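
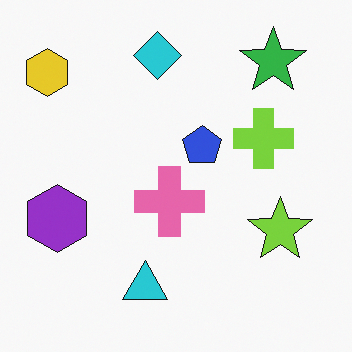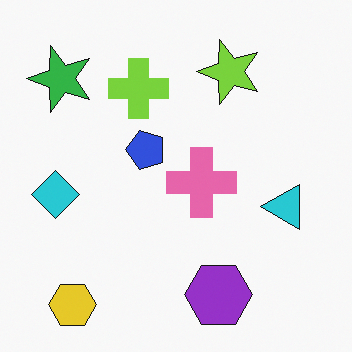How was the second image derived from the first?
The second image is the first rotated 90° counter-clockwise.

The yellow hexagon sits in the top-left of the first image and the bottom-left of the second — consistent with a whole-image 90° counter-clockwise rotation.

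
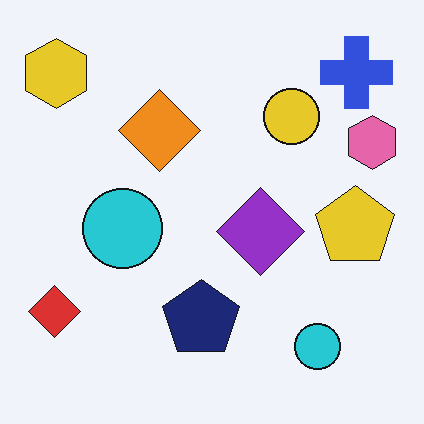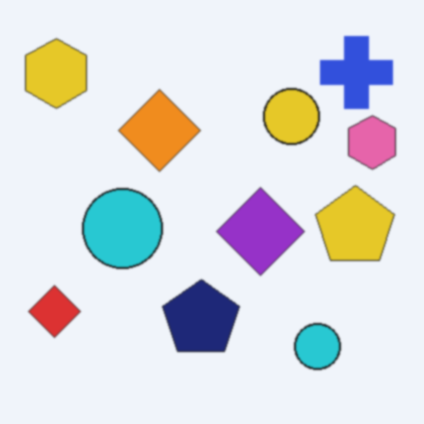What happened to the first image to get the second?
The second image is the first lightly blurred.

Shape edges and outlines are uniformly softened across the whole image.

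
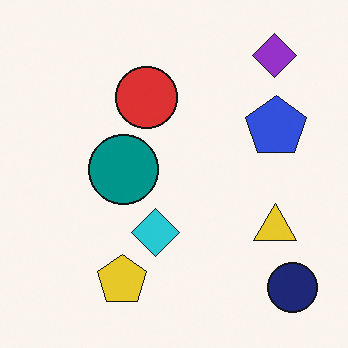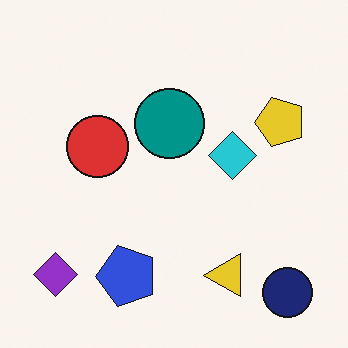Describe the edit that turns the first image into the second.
The second image is the first transposed (reflected across the top-left ↔ bottom-right diagonal).

Shapes have swapped their row and column positions — what was in the top-right is now in the bottom-left — a diagonal reflection.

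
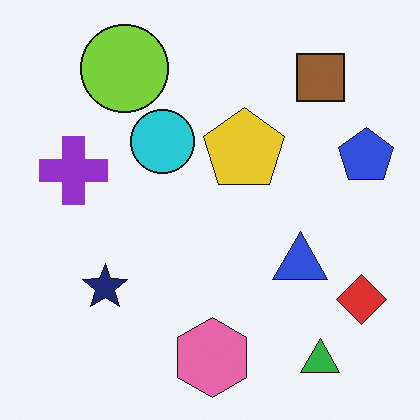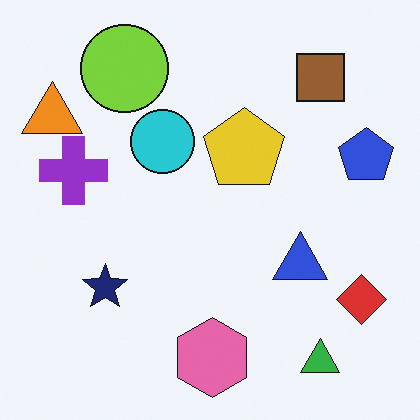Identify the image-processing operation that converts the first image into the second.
The image was overlaid with an additional orange triangle.

An orange triangle appears in the second image that is absent from the first.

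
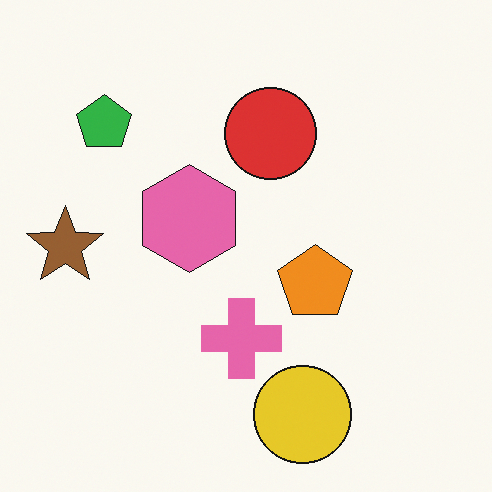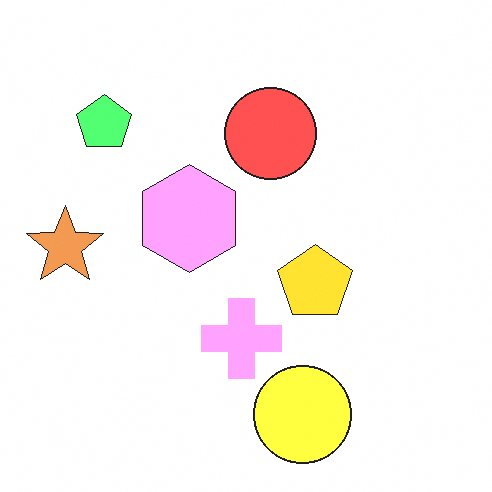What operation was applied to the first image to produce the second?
The transformation is: noticeably brightened.

Every pixel — background and shapes alike — is uniformly brightened.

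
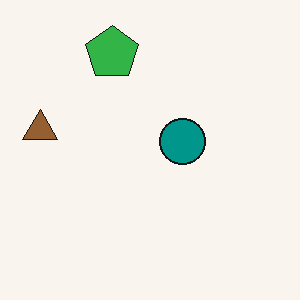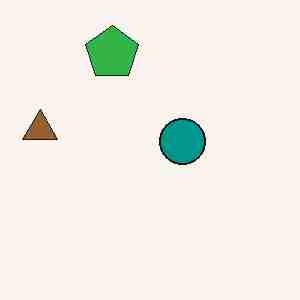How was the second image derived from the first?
The transformation is: heavily JPEG-compressed with obvious blocking artifacts.

Blocky 8×8 compression artifacts appear around shape edges and the flat background shows ringing — characteristic JPEG degradation.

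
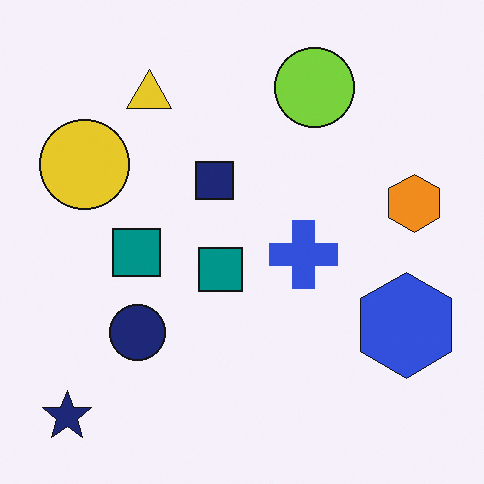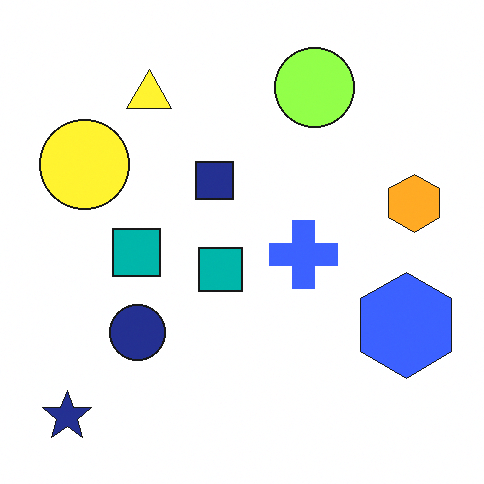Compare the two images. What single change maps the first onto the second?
The image was brightened a little.

Every pixel — background and shapes alike — is uniformly brightened.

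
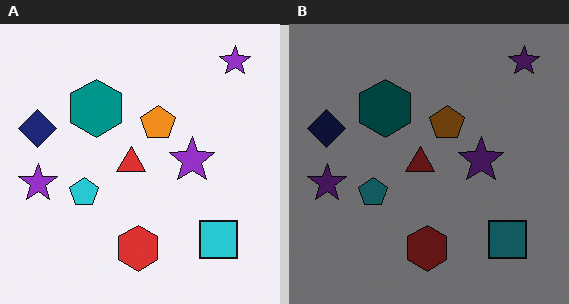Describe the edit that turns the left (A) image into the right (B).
It was noticeably darkened.

Every pixel — background and shapes alike — is uniformly darkened.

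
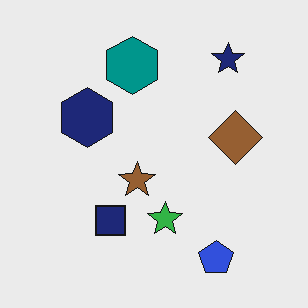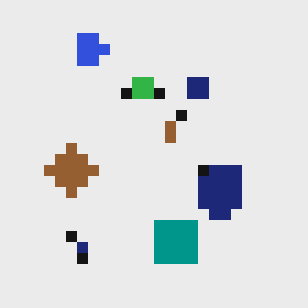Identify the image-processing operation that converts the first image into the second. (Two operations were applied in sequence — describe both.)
It was rotated 180°, then coarsely pixelated.

The blue pentagon sits in the bottom-right of the first image and the top-left of the second — consistent with a whole-image 180° rotation. Shapes are reduced to large square blocks; fine edges and outlines are lost — a downscale-then-upscale (mosaic) effect.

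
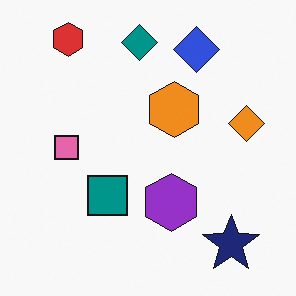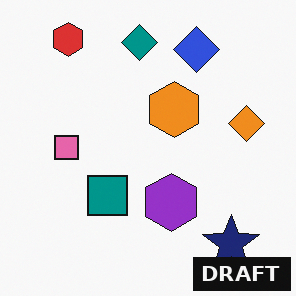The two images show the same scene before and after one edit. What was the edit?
The image was watermarked with the text "DRAFT" in the lower-right corner.

A dark label reading "DRAFT" appears in the lower-right corner.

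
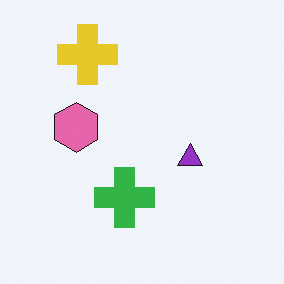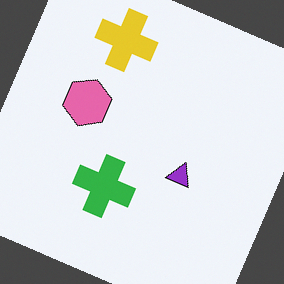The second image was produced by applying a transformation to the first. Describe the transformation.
Rotated clockwise by a moderate amount.

Every shape is tilted by the same angle and the image corners show triangular fill wedges — a whole-image rotation by a non-right angle.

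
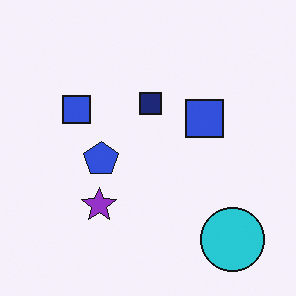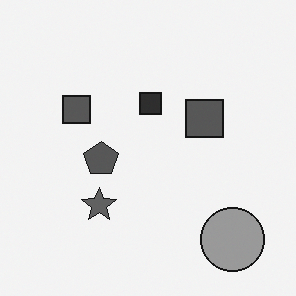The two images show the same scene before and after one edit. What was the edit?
The transformation is: converted to grayscale.

All color is removed — every shape is now a shade of grey.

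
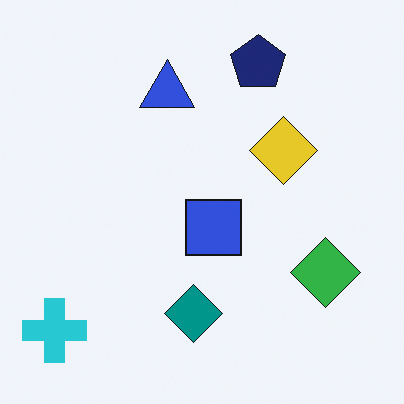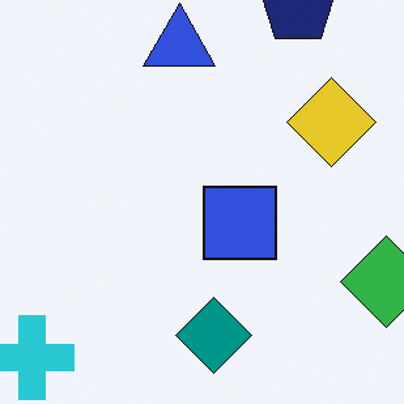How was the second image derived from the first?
The second image is the first cropped slightly and scaled back up.

The visible shapes are larger and the field of view is narrower; shapes near the original edges may be partly or wholly outside the frame — a crop-and-rescale.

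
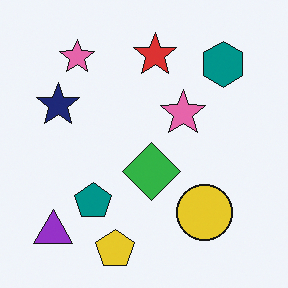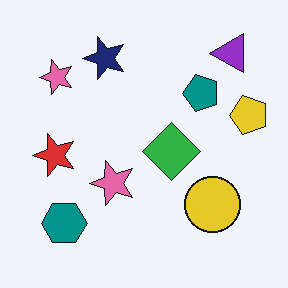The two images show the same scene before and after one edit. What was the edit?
It was transposed (reflected across the top-left ↔ bottom-right diagonal).

Shapes have swapped their row and column positions — what was in the top-right is now in the bottom-left — a diagonal reflection.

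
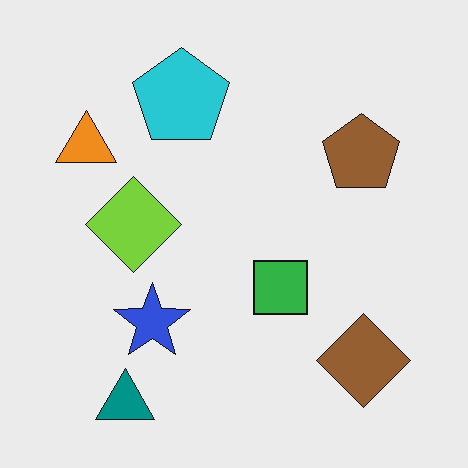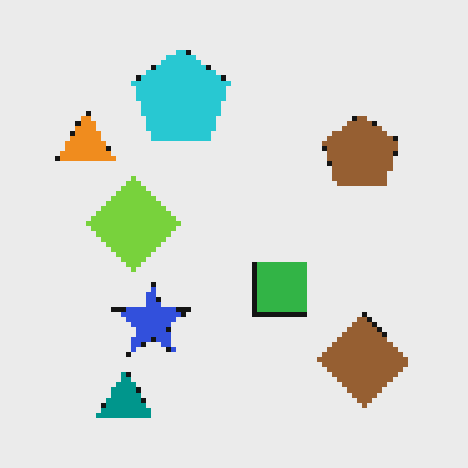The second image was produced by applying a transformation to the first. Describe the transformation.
The image was mildly pixelated.

Shapes are reduced to large square blocks; fine edges and outlines are lost — a downscale-then-upscale (mosaic) effect.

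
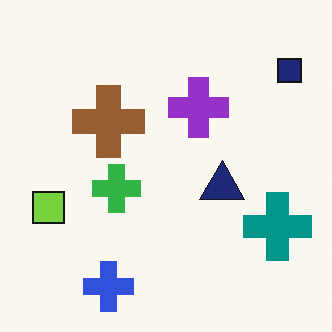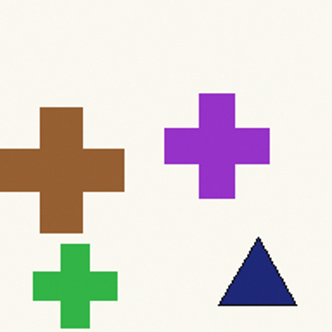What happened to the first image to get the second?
The transformation is: cropped to a noticeably smaller region and rescaled.

The visible shapes are larger and the field of view is narrower; shapes near the original edges may be partly or wholly outside the frame — a crop-and-rescale.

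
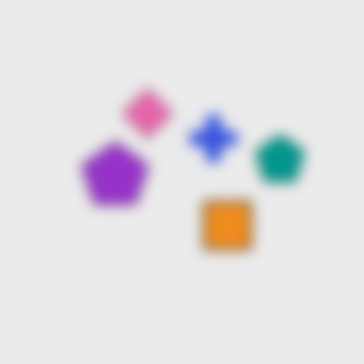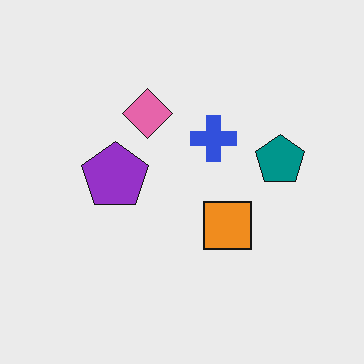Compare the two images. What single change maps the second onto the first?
The first image is the second strongly gaussian-blurred.

Shape edges and outlines are uniformly softened across the whole image.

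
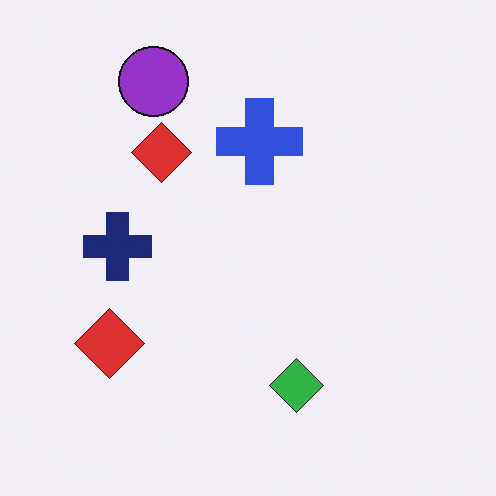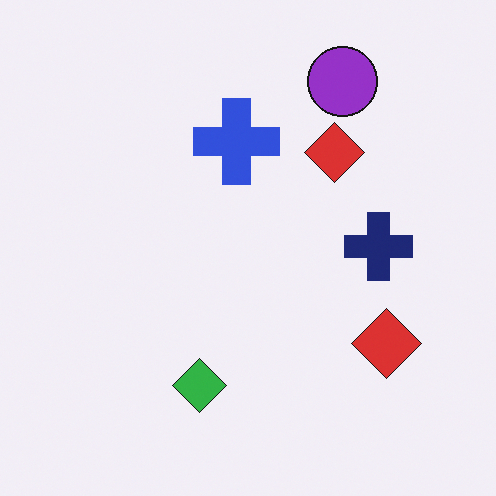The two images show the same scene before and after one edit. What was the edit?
The second image is the first flipped horizontally (left ↔ right).

The navy cross is in the left of the first image and the right of the second — shapes on opposite sides of the vertical midline have swapped in a mirror flip.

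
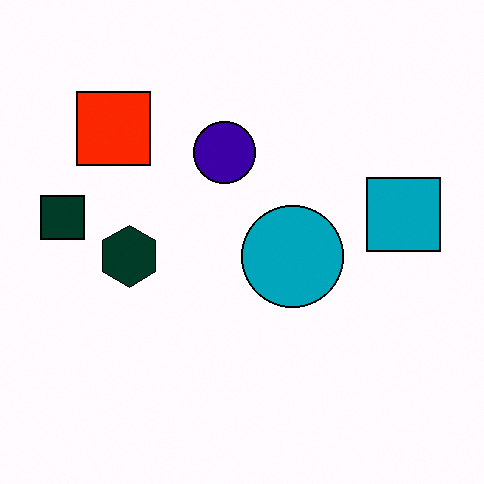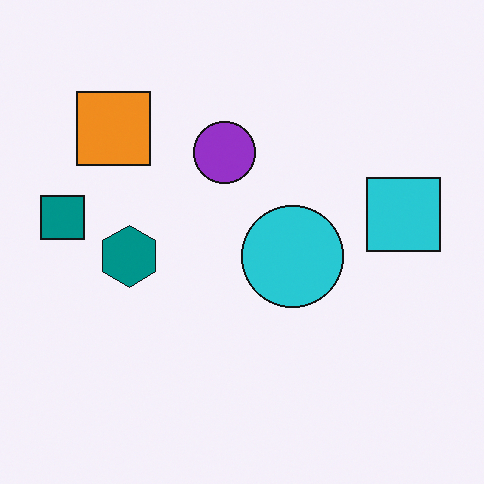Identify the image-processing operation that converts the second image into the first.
The first image is the second boosted in contrast.

Tones are pushed away from mid-grey across the whole image — a global contrast change.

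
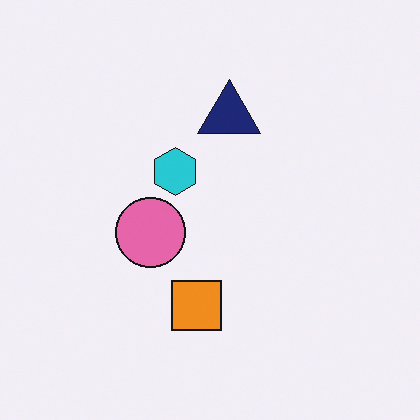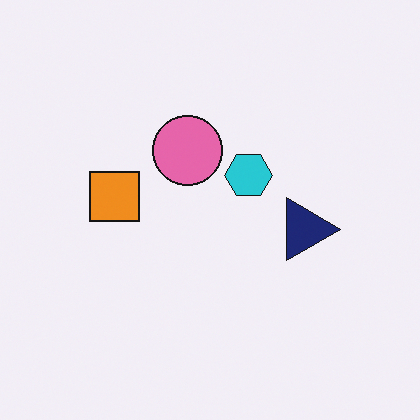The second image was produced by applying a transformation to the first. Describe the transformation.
The image was rotated 90° clockwise.

The navy triangle sits in the top of the first image and the right of the second — consistent with a whole-image 90° clockwise rotation.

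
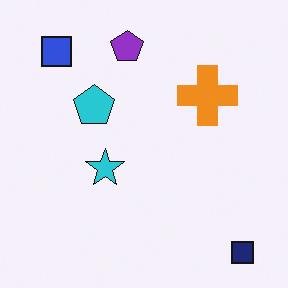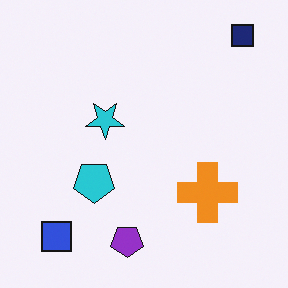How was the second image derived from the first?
The transformation is: flipped vertically (top ↔ bottom).

The navy square is in the bottom-right of the first image and the top-right of the second — shapes on opposite sides of the horizontal midline have swapped in a mirror flip.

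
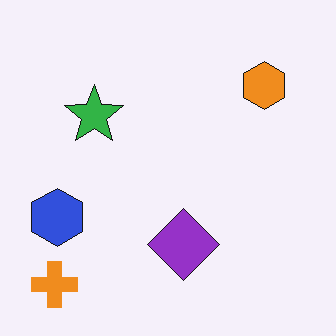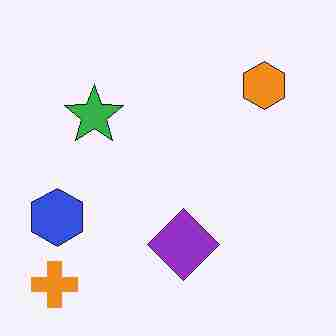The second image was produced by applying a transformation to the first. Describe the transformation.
This is the original image heavily JPEG-compressed with obvious blocking artifacts.

Blocky 8×8 compression artifacts appear around shape edges and the flat background shows ringing — characteristic JPEG degradation.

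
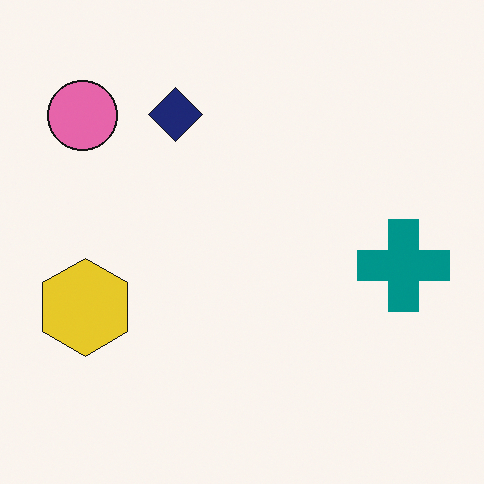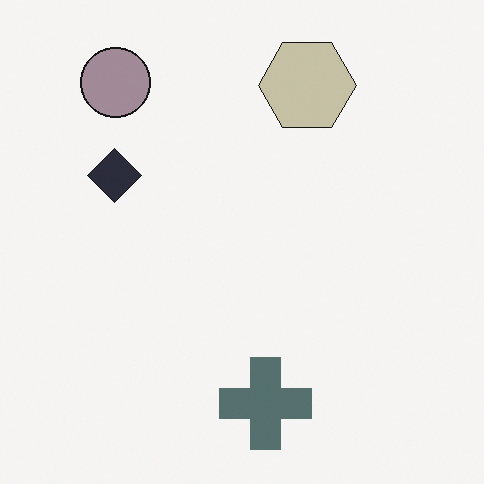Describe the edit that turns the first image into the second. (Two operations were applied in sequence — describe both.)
The image was made much more muted (saturation change), then transposed (reflected across the top-left ↔ bottom-right diagonal).

All colors are more muted and greyish — a global saturation change. Shapes have swapped their row and column positions — what was in the top-right is now in the bottom-left — a diagonal reflection.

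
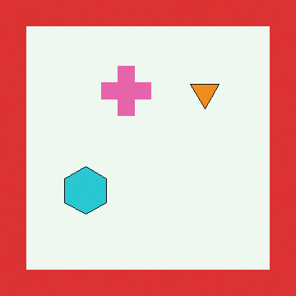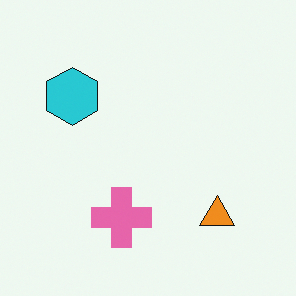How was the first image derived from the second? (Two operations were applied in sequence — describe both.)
The transformation is: flipped vertically (top ↔ bottom), then framed with a red border.

The pink cross is in the bottom of the second image and the top of the first — shapes on opposite sides of the horizontal midline have swapped in a mirror flip. A solid red frame runs around the edge of the first image, with the content slightly shrunk inside it.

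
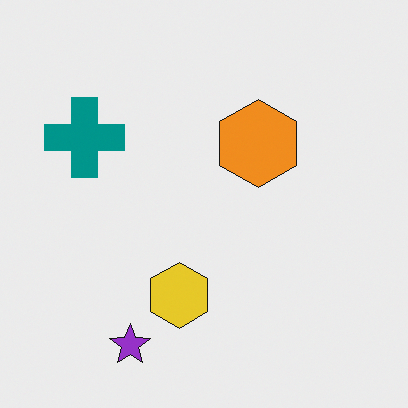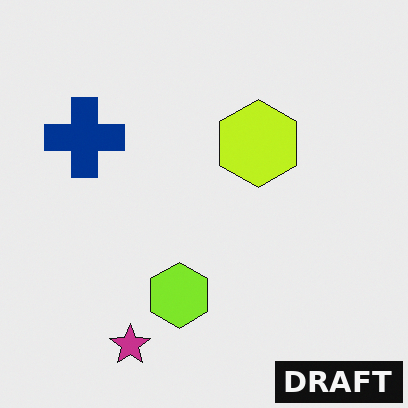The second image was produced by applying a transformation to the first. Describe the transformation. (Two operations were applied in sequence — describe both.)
The second image is the first hue-shifted slightly, then watermarked with the text "DRAFT" in the lower-right corner.

Every shape's color has rotated by the same amount around the hue wheel — a uniform hue shift. A dark label reading "DRAFT" appears in the lower-right corner.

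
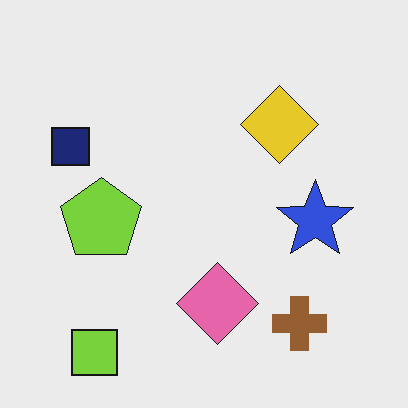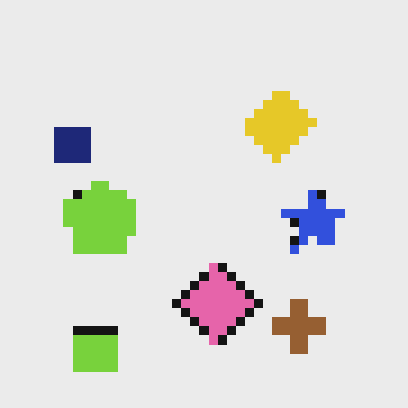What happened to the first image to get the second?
Heavily pixelated into large blocks.

Shapes are reduced to large square blocks; fine edges and outlines are lost — a downscale-then-upscale (mosaic) effect.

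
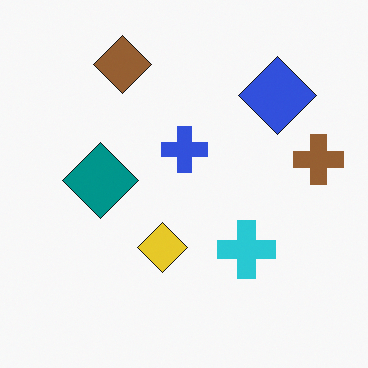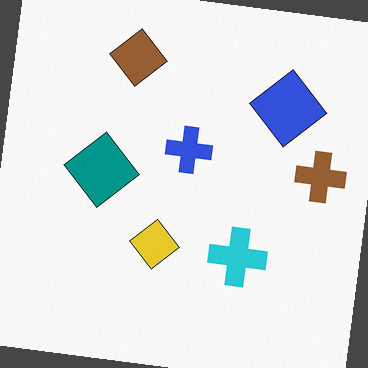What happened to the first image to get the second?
It was rotated clockwise by a few degrees.

Every shape is tilted by the same angle and the image corners show triangular fill wedges — a whole-image rotation by a non-right angle.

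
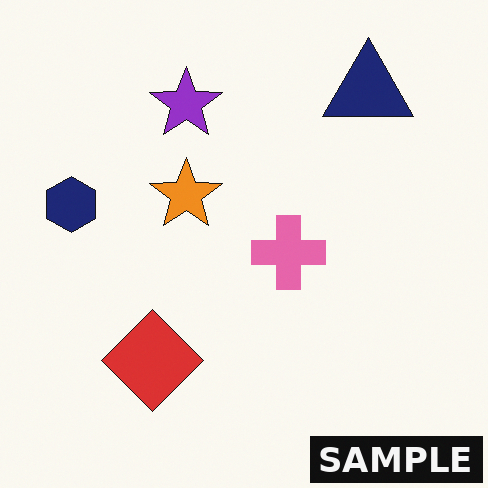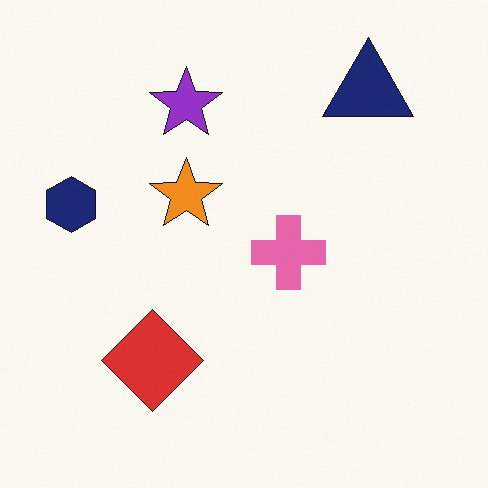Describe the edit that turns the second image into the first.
This is the original image watermarked with the text "SAMPLE" in the lower-right corner.

A dark label reading "SAMPLE" appears in the lower-right corner.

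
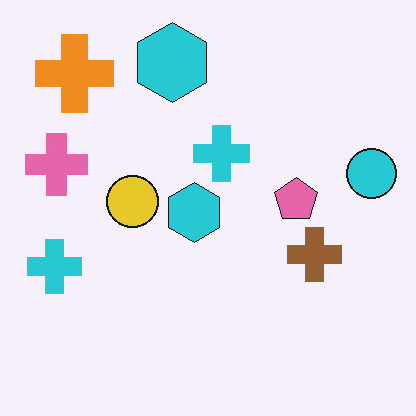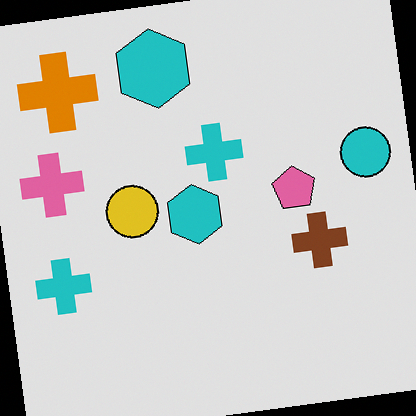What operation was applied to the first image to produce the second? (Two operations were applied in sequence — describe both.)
The second image is the first moderately posterized, then rotated counter-clockwise by a slight angle.

Each flat color has snapped to a coarser quantized level — most visibly, the near-white background has dropped to a flat grey. Every shape is tilted by the same angle and the image corners show triangular fill wedges — a whole-image rotation by a non-right angle.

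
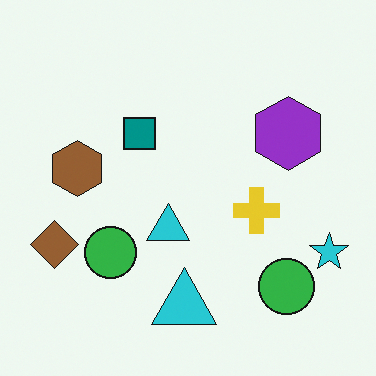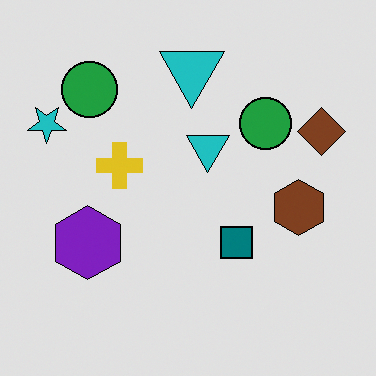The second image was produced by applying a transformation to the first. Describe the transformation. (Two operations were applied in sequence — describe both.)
The transformation is: rotated 180°, then moderately posterized.

The cyan star sits in the bottom-right of the first image and the top-left of the second — consistent with a whole-image 180° rotation. Each flat color has snapped to a coarser quantized level — most visibly, the near-white background has dropped to a flat grey.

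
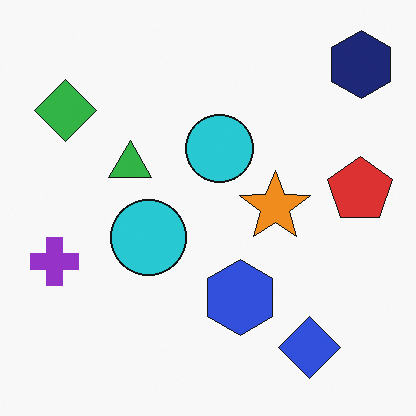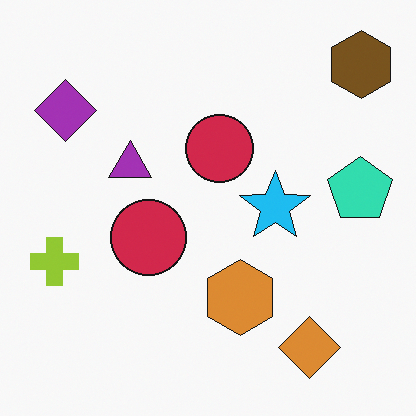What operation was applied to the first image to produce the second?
The transformation is: hue-shifted through roughly half the color wheel.

Every shape's color has rotated by the same amount around the hue wheel — a uniform hue shift.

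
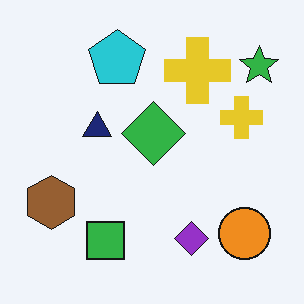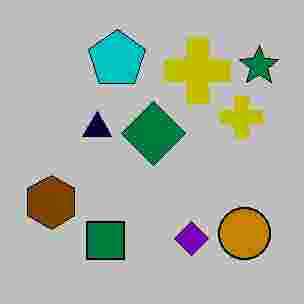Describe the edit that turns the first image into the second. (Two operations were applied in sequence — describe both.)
This is the original image heavily posterized to just a handful of flat colors, then heavily JPEG-compressed with obvious blocking artifacts.

Each flat color has snapped to a coarser quantized level — most visibly, the near-white background has dropped to a flat grey. Blocky 8×8 compression artifacts appear around shape edges and the flat background shows ringing — characteristic JPEG degradation.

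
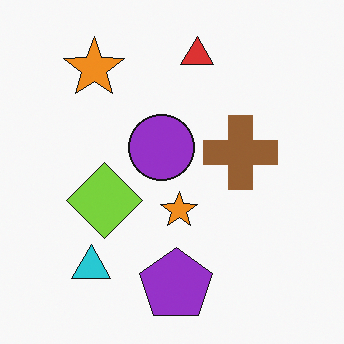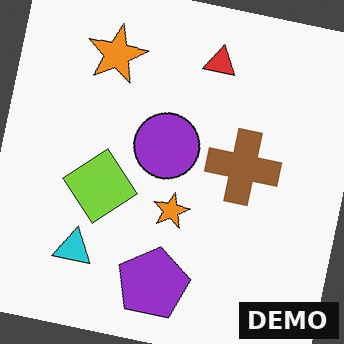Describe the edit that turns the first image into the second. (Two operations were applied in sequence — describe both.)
The transformation is: rotated clockwise by a few degrees, then watermarked with the text "DEMO" in the lower-right corner.

Every shape is tilted by the same angle and the image corners show triangular fill wedges — a whole-image rotation by a non-right angle. A dark label reading "DEMO" appears in the lower-right corner.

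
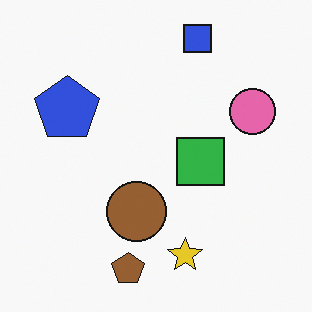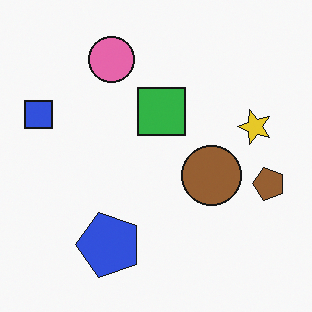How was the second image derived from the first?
The second image is the first rotated 90° counter-clockwise.

The blue square sits in the top of the first image and the left of the second — consistent with a whole-image 90° counter-clockwise rotation.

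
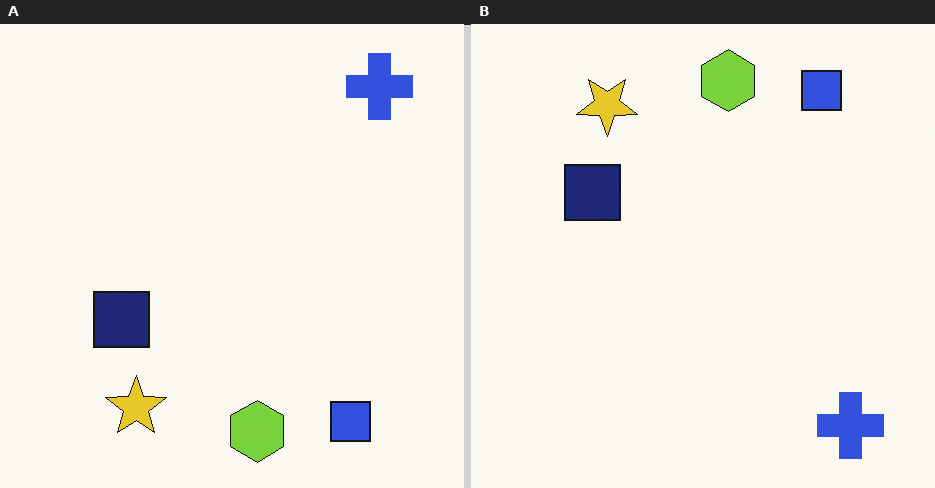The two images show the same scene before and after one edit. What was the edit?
It was flipped vertically (top ↔ bottom).

The lime hexagon is in the bottom of the left (A) image and the top of the right (B) — shapes on opposite sides of the horizontal midline have swapped in a mirror flip.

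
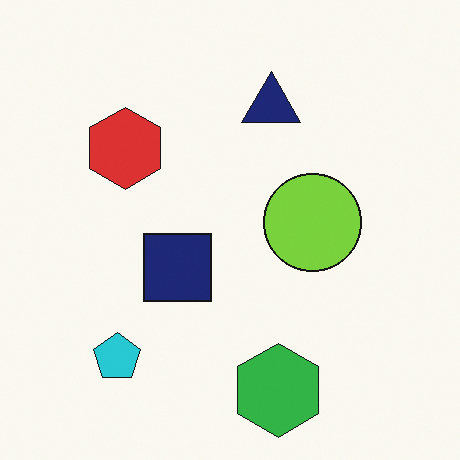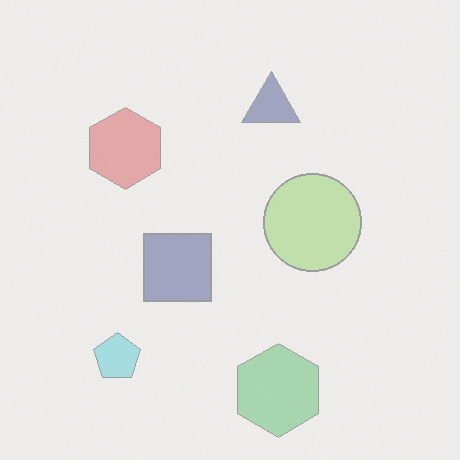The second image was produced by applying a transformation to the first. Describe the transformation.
This is the original image given much lower contrast.

Tones are pushed toward mid-grey across the whole image — a global contrast change.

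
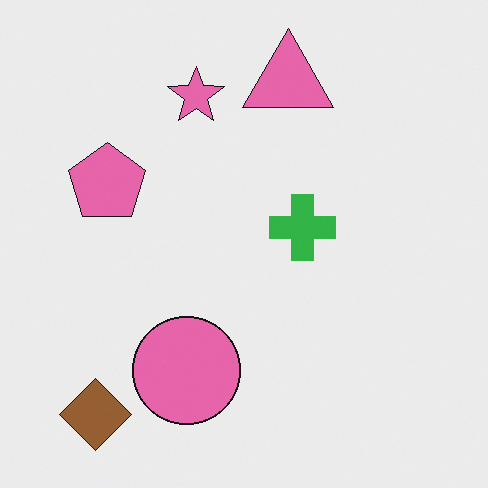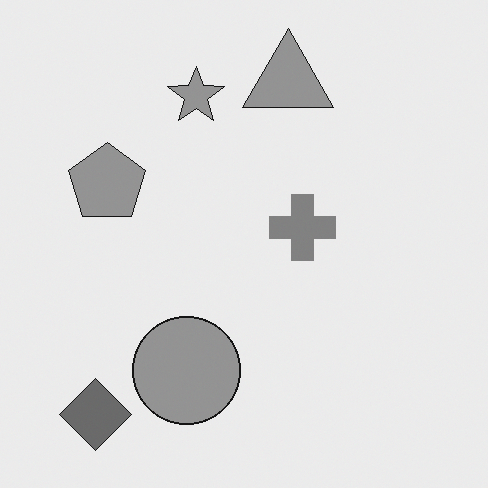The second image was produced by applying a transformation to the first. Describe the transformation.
It was converted to grayscale.

All color is removed — every shape is now a shade of grey.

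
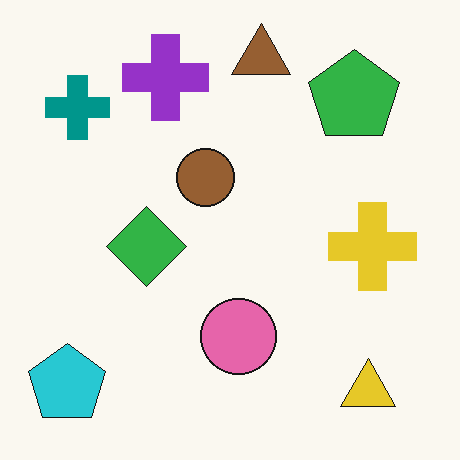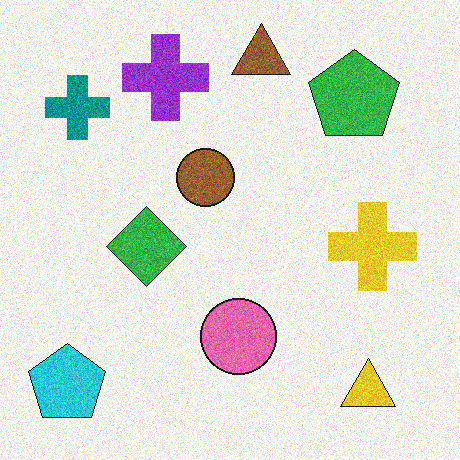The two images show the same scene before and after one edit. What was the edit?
This is the original image degraded with visible gaussian noise.

Random speckle covers the whole image, including the flat background.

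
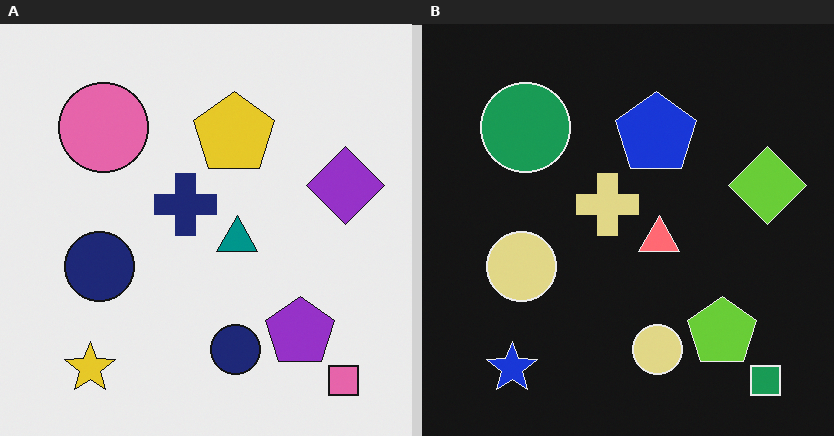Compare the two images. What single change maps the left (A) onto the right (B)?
Color-inverted (negative).

The light background has become dark and every shape's color is its complement — a photographic negative.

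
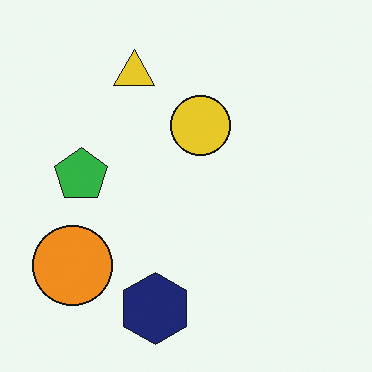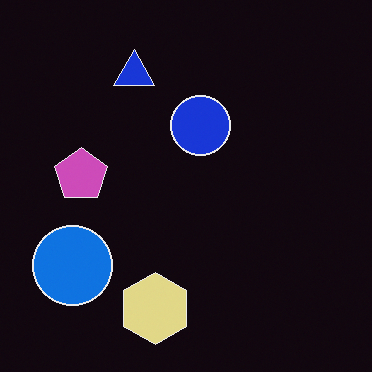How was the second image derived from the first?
Color-inverted (negative).

The light background has become dark and every shape's color is its complement — a photographic negative.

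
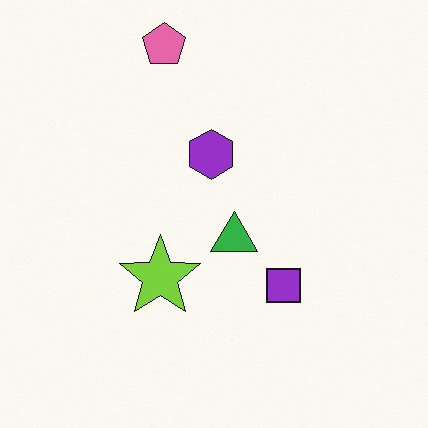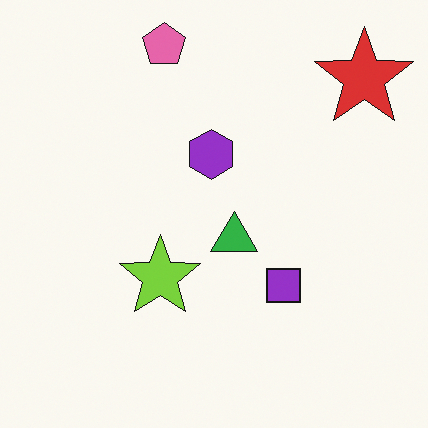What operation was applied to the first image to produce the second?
It was overlaid with an additional red star.

A red star appears in the second image that is absent from the first.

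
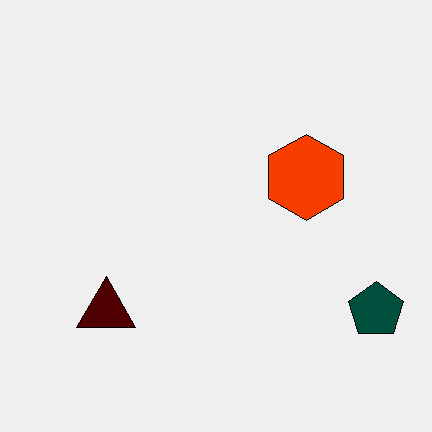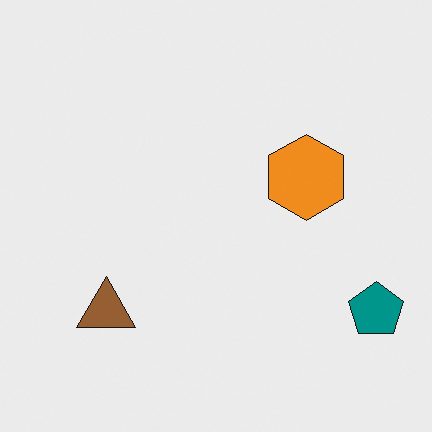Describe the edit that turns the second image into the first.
It was given much higher contrast.

Tones are pushed away from mid-grey across the whole image — a global contrast change.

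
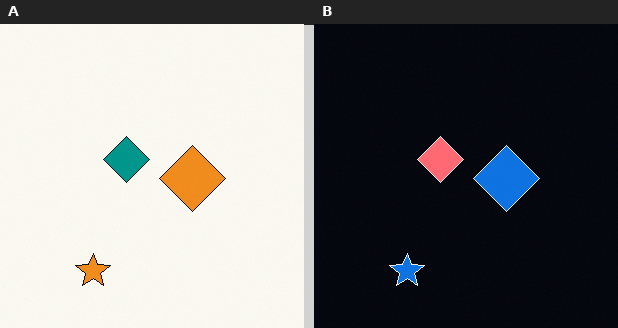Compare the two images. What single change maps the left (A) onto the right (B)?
This is the original image color-inverted (negative).

The light background has become dark and every shape's color is its complement — a photographic negative.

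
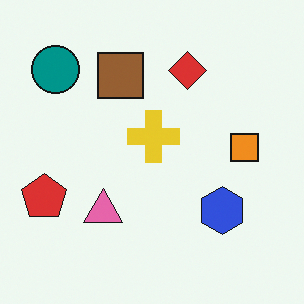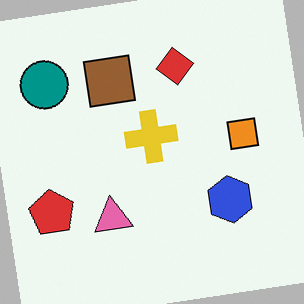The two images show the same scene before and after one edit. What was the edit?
It was rotated counter-clockwise by a small amount.

Every shape is tilted by the same angle and the image corners show triangular fill wedges — a whole-image rotation by a non-right angle.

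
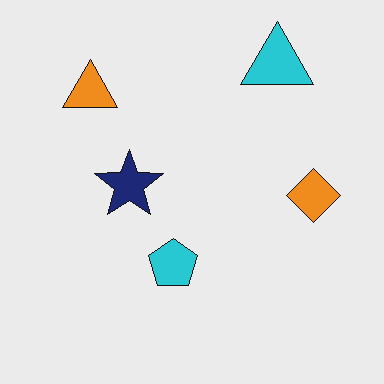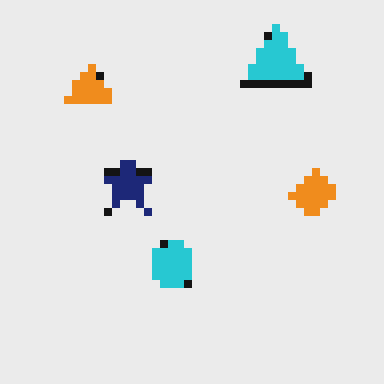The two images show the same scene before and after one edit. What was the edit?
This is the original image pixelated into visible square blocks.

Shapes are reduced to large square blocks; fine edges and outlines are lost — a downscale-then-upscale (mosaic) effect.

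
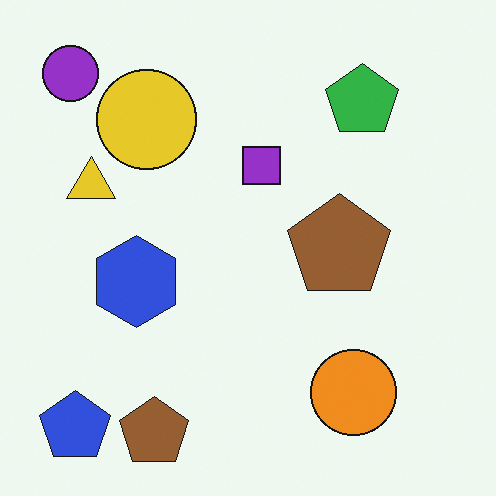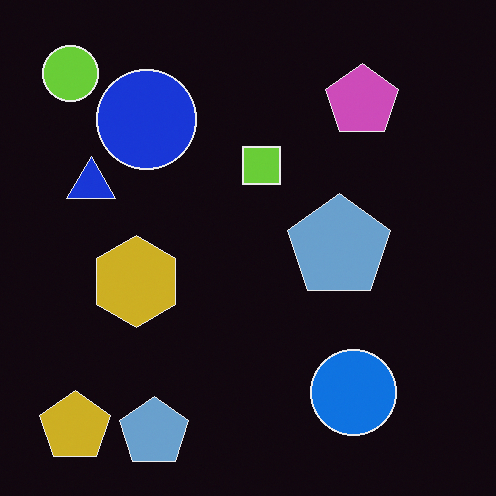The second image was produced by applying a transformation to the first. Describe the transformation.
The second image is the first color-inverted (negative).

The light background has become dark and every shape's color is its complement — a photographic negative.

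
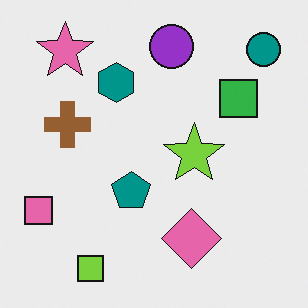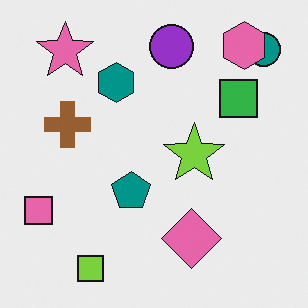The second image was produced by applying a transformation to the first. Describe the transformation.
The second image is the first overlaid with an additional pink hexagon.

A pink hexagon appears in the second image that is absent from the first.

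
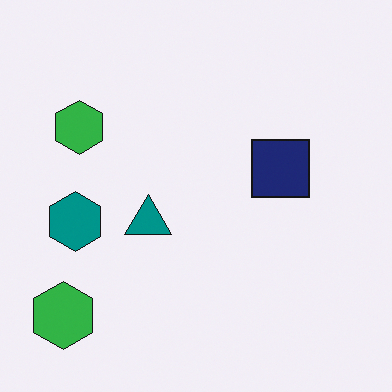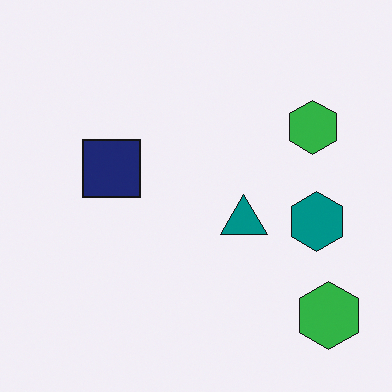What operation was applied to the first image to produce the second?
It was flipped horizontally (left ↔ right).

The teal hexagon is in the left of the first image and the right of the second — shapes on opposite sides of the vertical midline have swapped in a mirror flip.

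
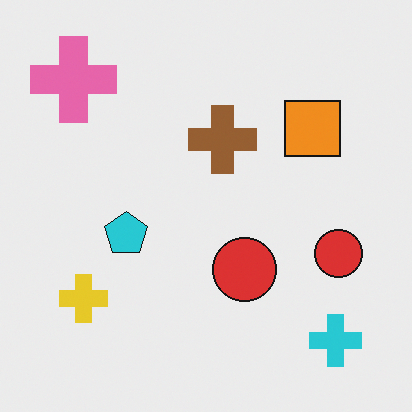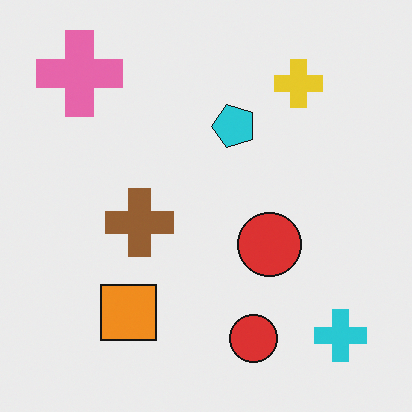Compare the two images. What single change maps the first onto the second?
The second image is the first transposed (reflected across the top-left ↔ bottom-right diagonal).

Shapes have swapped their row and column positions — what was in the top-right is now in the bottom-left — a diagonal reflection.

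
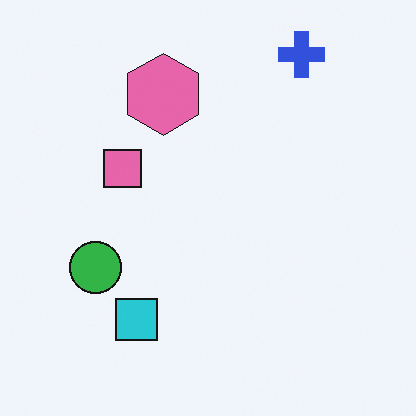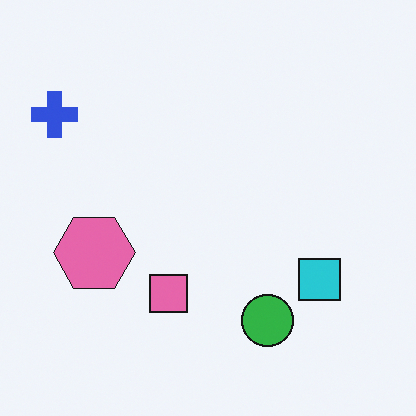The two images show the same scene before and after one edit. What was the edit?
The transformation is: rotated 90° counter-clockwise.

The blue cross sits in the top-right of the first image and the top-left of the second — consistent with a whole-image 90° counter-clockwise rotation.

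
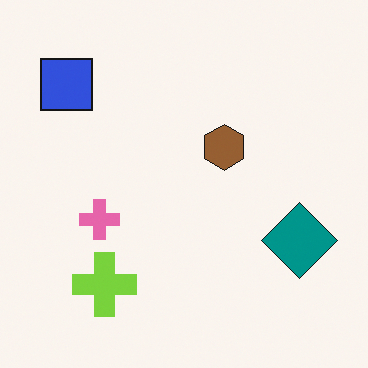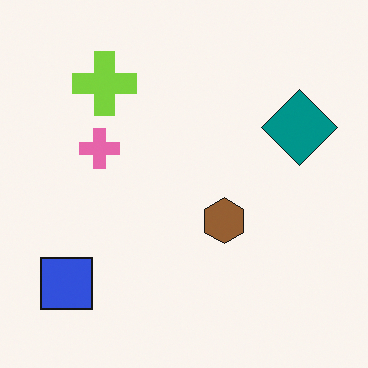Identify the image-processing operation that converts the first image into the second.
The second image is the first flipped vertically (top ↔ bottom).

The blue square is in the top-left of the first image and the bottom-left of the second — shapes on opposite sides of the horizontal midline have swapped in a mirror flip.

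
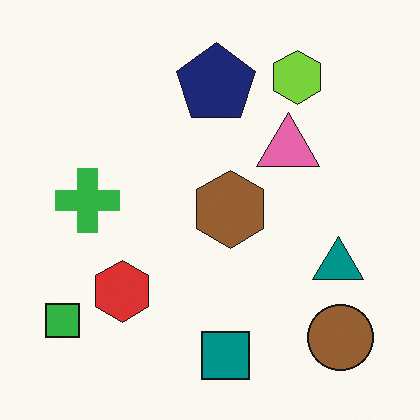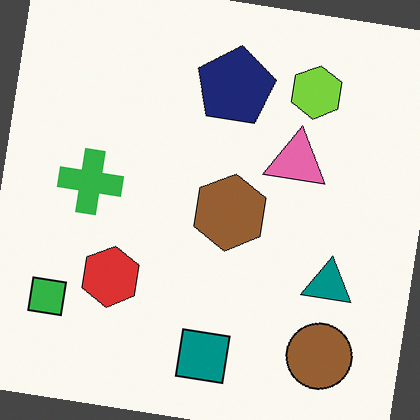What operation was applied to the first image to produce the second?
It was rotated clockwise by a slight angle.

Every shape is tilted by the same angle and the image corners show triangular fill wedges — a whole-image rotation by a non-right angle.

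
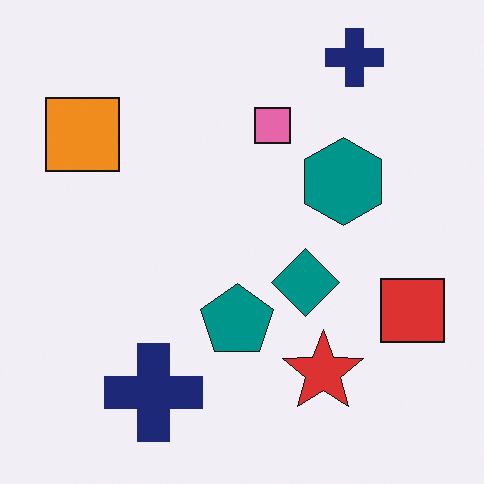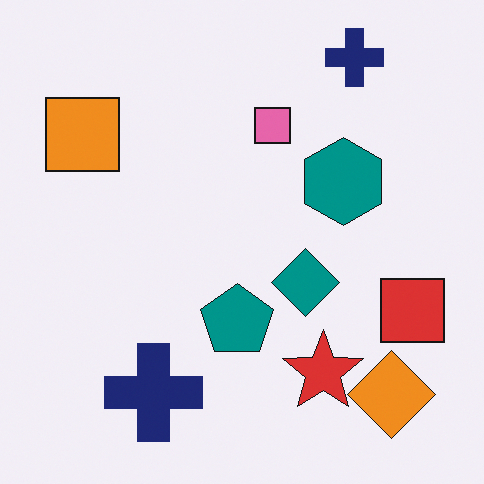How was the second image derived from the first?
The second image is the first overlaid with an additional orange diamond.

An orange diamond appears in the second image that is absent from the first.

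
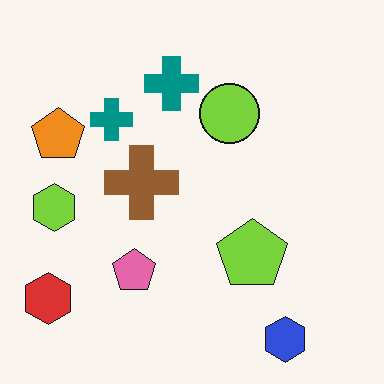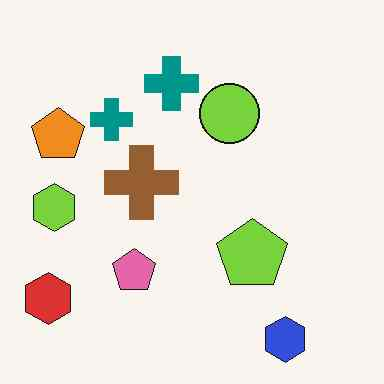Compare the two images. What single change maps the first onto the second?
This is the original image given moderate JPEG compression.

Blocky 8×8 compression artifacts appear around shape edges and the flat background shows ringing — characteristic JPEG degradation.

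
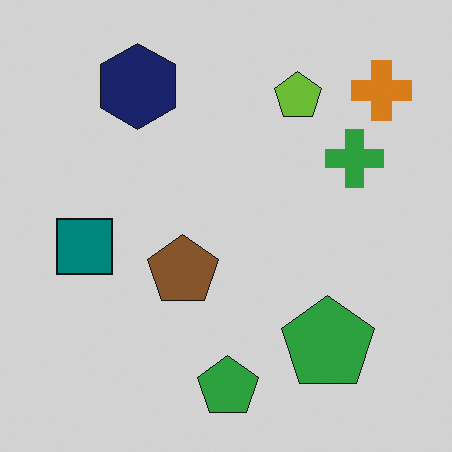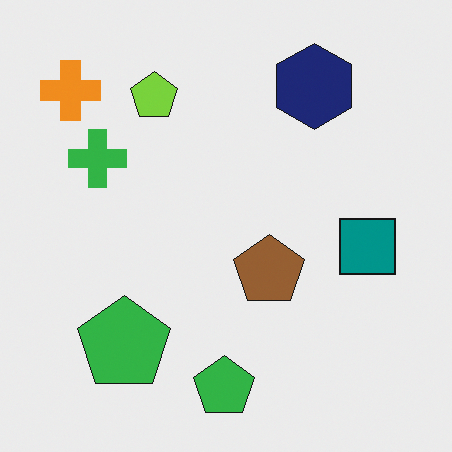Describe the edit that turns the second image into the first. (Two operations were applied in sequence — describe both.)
The first image is the second darkened a little, then flipped horizontally (left ↔ right).

Every pixel — background and shapes alike — is uniformly darkened. The orange cross is in the top-left of the second image and the top-right of the first — shapes on opposite sides of the vertical midline have swapped in a mirror flip.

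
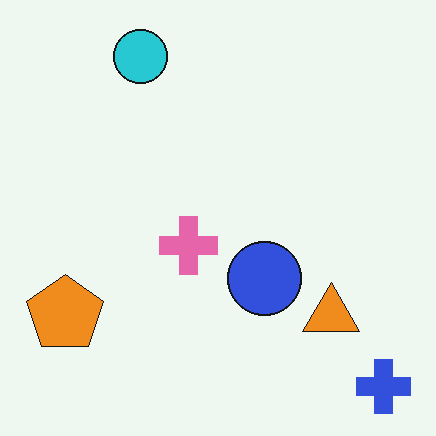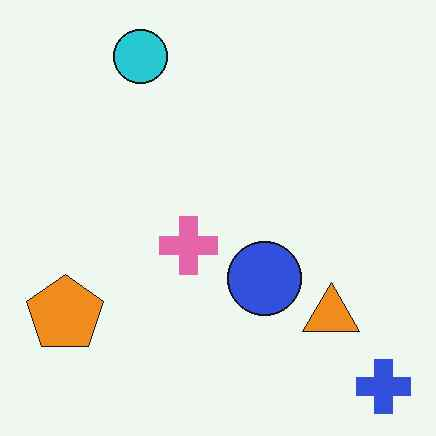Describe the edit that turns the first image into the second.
Given moderate JPEG compression.

Blocky 8×8 compression artifacts appear around shape edges and the flat background shows ringing — characteristic JPEG degradation.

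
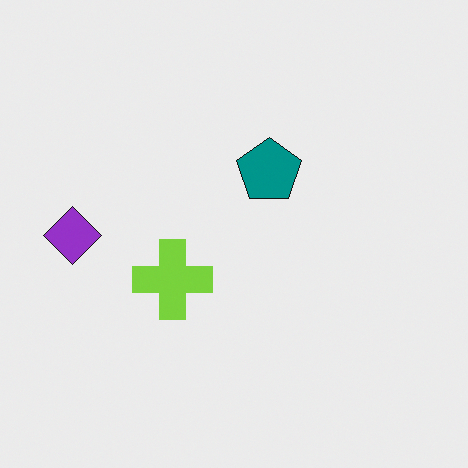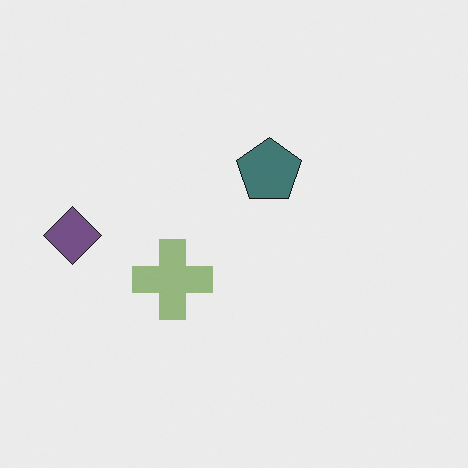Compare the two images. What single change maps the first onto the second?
The image was made much more muted (saturation change).

All colors are more muted and greyish — a global saturation change.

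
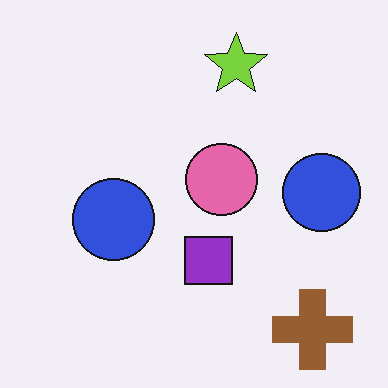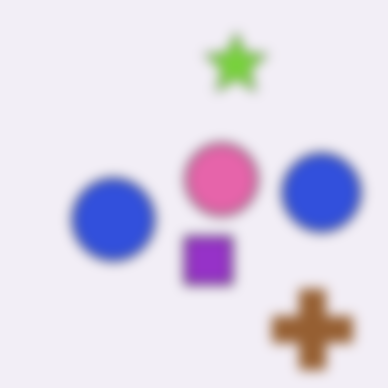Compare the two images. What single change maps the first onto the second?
Strongly gaussian-blurred.

Shape edges and outlines are uniformly softened across the whole image.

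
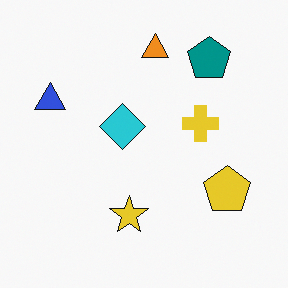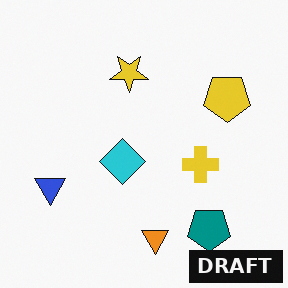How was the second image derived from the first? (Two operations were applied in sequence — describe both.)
This is the original image flipped vertically (top ↔ bottom), then watermarked with the text "DRAFT" in the lower-right corner.

The orange triangle is in the top of the first image and the bottom of the second — shapes on opposite sides of the horizontal midline have swapped in a mirror flip. A dark label reading "DRAFT" appears in the lower-right corner.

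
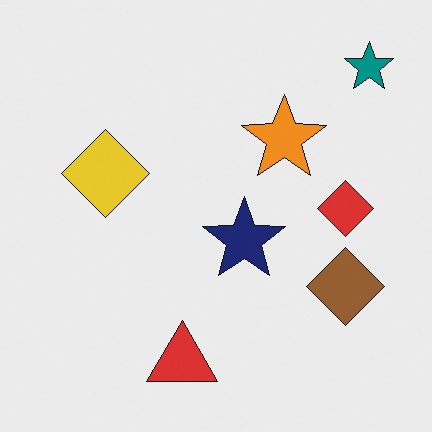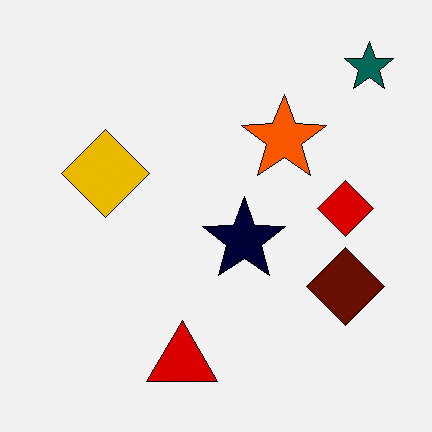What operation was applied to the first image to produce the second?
This is the original image boosted in contrast.

Tones are pushed away from mid-grey across the whole image — a global contrast change.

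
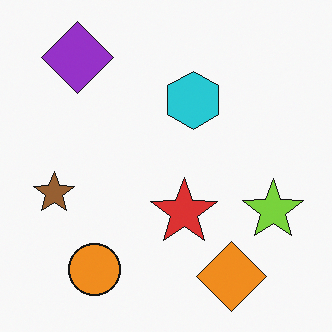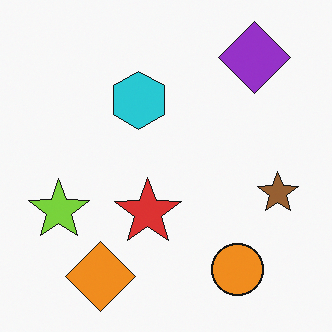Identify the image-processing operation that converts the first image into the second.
The image was flipped horizontally (left ↔ right).

The brown star is in the left of the first image and the right of the second — shapes on opposite sides of the vertical midline have swapped in a mirror flip.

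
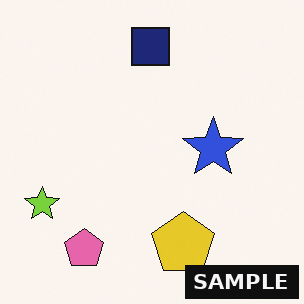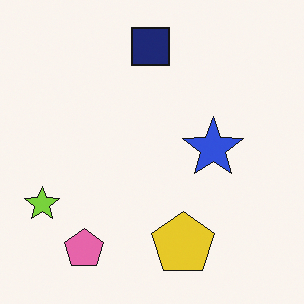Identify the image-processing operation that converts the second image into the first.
The first image is the second watermarked with the text "SAMPLE" in the lower-right corner.

A dark label reading "SAMPLE" appears in the lower-right corner.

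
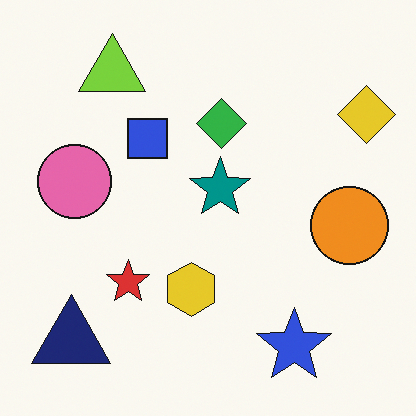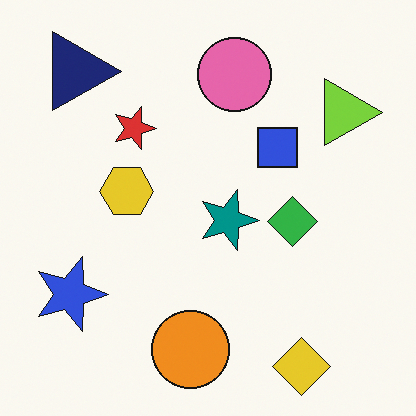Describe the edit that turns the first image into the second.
The image was rotated 90° clockwise.

The navy triangle sits in the bottom-left of the first image and the top-left of the second — consistent with a whole-image 90° clockwise rotation.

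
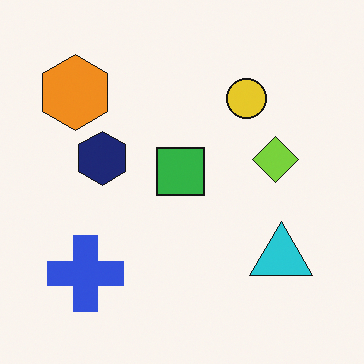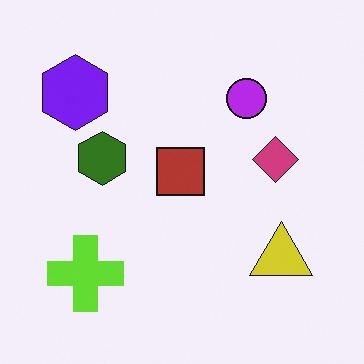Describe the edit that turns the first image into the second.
It was hue-shifted by a large amount.

Every shape's color has rotated by the same amount around the hue wheel — a uniform hue shift.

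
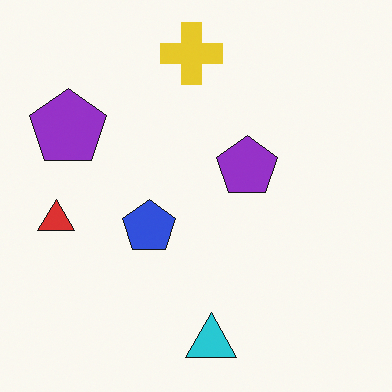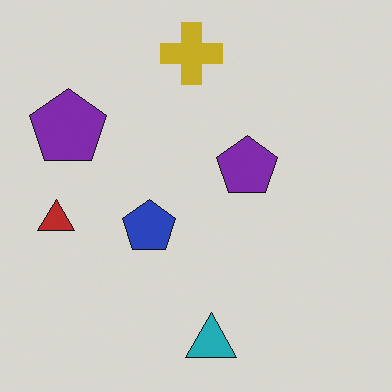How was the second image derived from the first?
Slightly darkened.

Every pixel — background and shapes alike — is uniformly darkened.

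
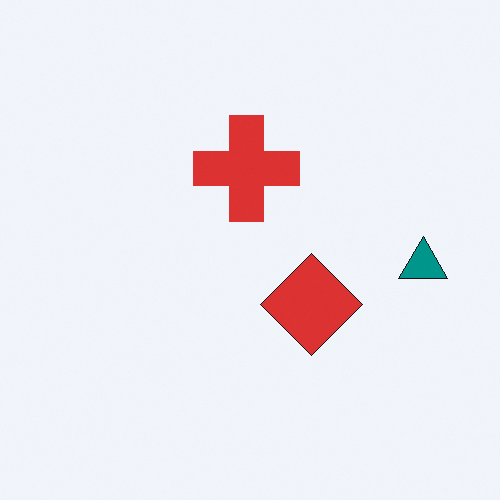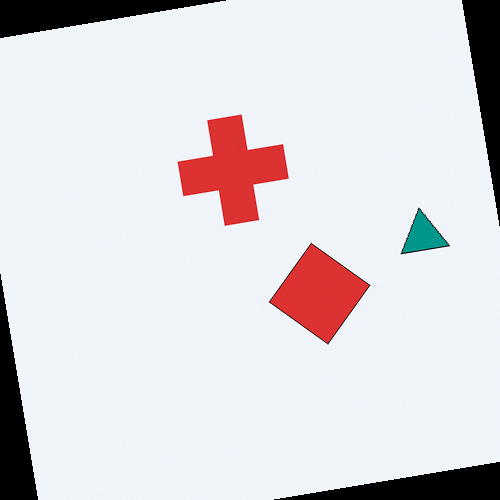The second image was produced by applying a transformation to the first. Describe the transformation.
The transformation is: rotated counter-clockwise by a few degrees.

Every shape is tilted by the same angle and the image corners show triangular fill wedges — a whole-image rotation by a non-right angle.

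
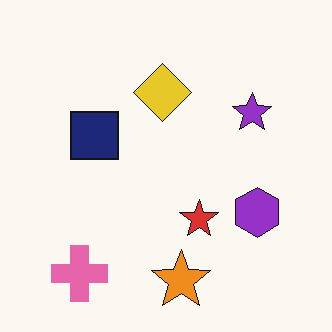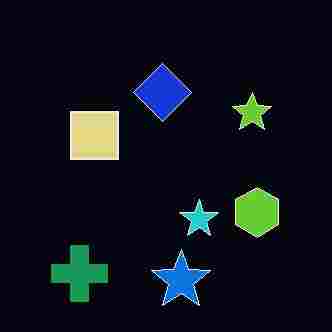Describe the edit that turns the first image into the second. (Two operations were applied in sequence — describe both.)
The second image is the first degraded with heavy JPEG compression, then color-inverted (negative).

Blocky 8×8 compression artifacts appear around shape edges and the flat background shows ringing — characteristic JPEG degradation. The light background has become dark and every shape's color is its complement — a photographic negative.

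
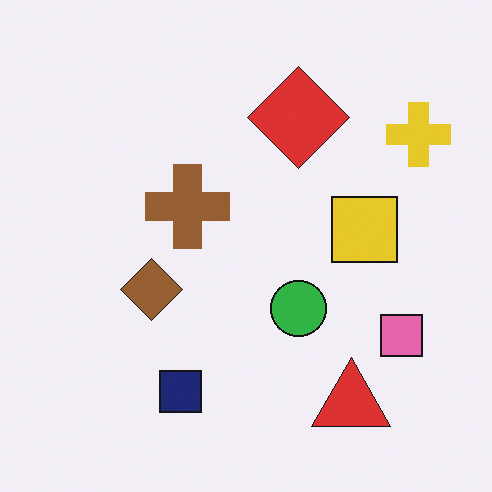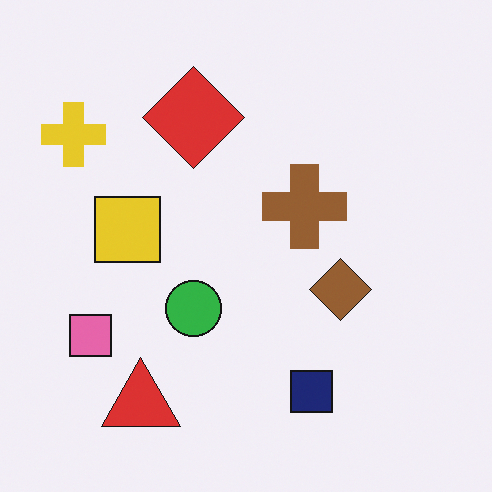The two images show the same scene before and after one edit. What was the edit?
The transformation is: flipped horizontally (left ↔ right).

The yellow cross is in the top-right of the first image and the top-left of the second — shapes on opposite sides of the vertical midline have swapped in a mirror flip.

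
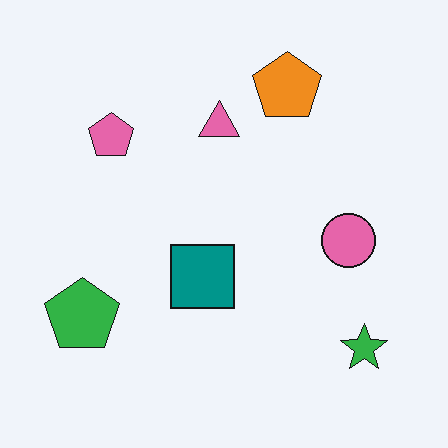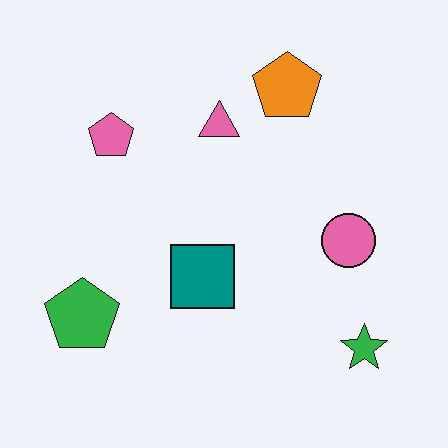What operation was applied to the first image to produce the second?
This is the original image JPEG-compressed with visible artifacts.

Blocky 8×8 compression artifacts appear around shape edges and the flat background shows ringing — characteristic JPEG degradation.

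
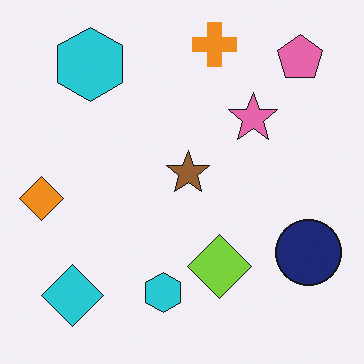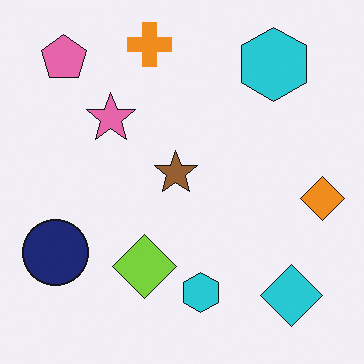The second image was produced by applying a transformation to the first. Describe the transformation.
The transformation is: flipped horizontally (left ↔ right).

The orange diamond is in the left of the first image and the right of the second — shapes on opposite sides of the vertical midline have swapped in a mirror flip.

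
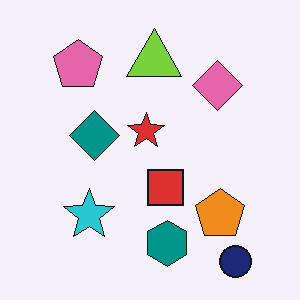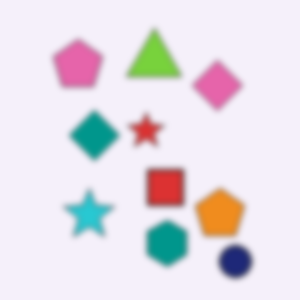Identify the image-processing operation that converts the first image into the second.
It was noticeably gaussian-blurred.

Shape edges and outlines are uniformly softened across the whole image.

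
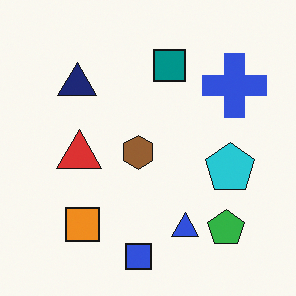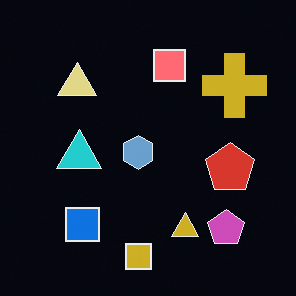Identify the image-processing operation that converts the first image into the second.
The image was color-inverted (negative).

The light background has become dark and every shape's color is its complement — a photographic negative.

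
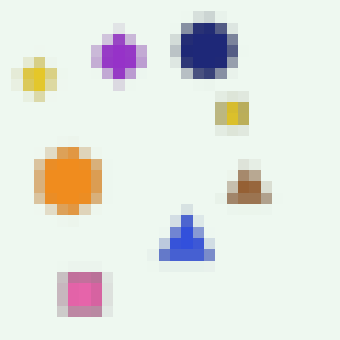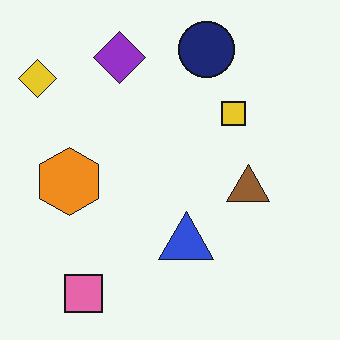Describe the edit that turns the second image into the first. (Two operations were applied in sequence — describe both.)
The first image is the second moderately blurred, then coarsely pixelated.

Shape edges and outlines are uniformly softened across the whole image. Shapes are reduced to large square blocks; fine edges and outlines are lost — a downscale-then-upscale (mosaic) effect.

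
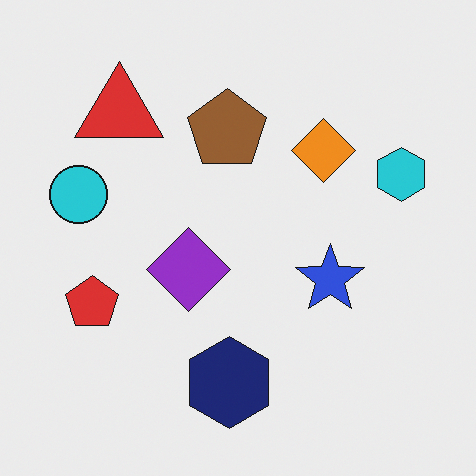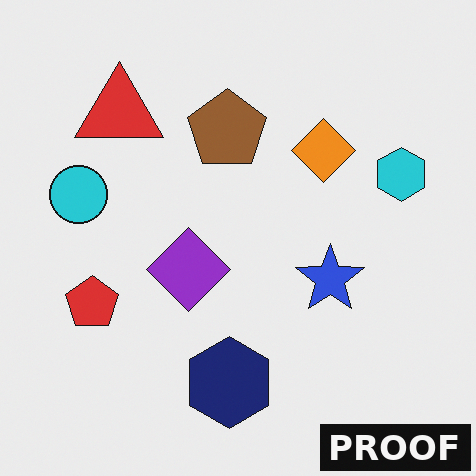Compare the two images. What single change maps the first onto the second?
It was watermarked with the text "PROOF" in the lower-right corner.

A dark label reading "PROOF" appears in the lower-right corner.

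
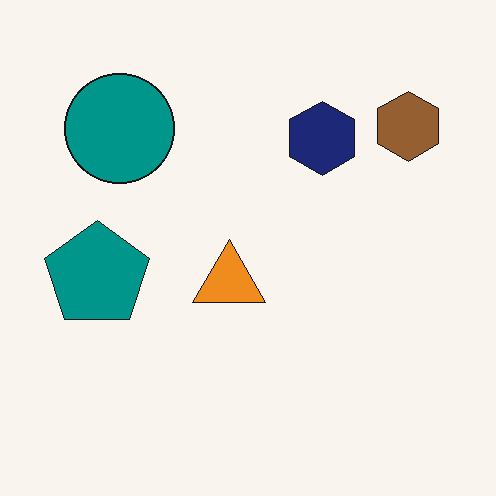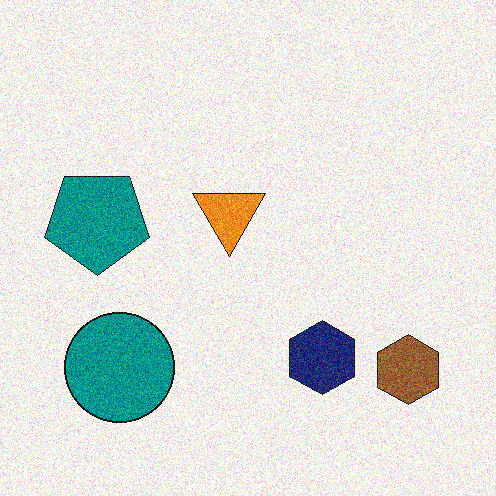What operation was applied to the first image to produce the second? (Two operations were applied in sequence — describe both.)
This is the original image flipped vertically (top ↔ bottom), then degraded with moderate additive noise.

The brown hexagon is in the top-right of the first image and the bottom-right of the second — shapes on opposite sides of the horizontal midline have swapped in a mirror flip. Random speckle covers the whole image, including the flat background.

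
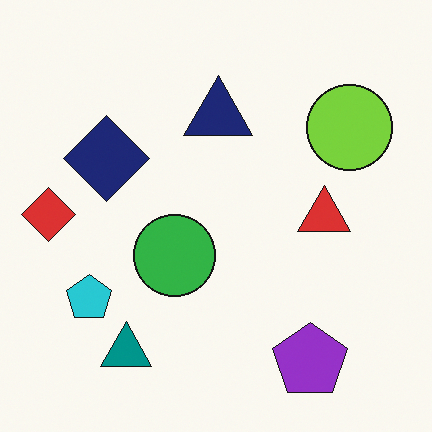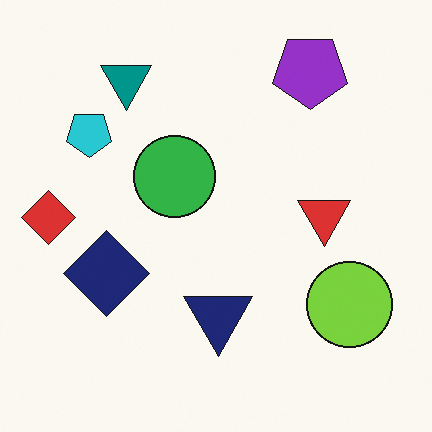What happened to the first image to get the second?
It was flipped vertically (top ↔ bottom).

The purple pentagon is in the bottom-right of the first image and the top-right of the second — shapes on opposite sides of the horizontal midline have swapped in a mirror flip.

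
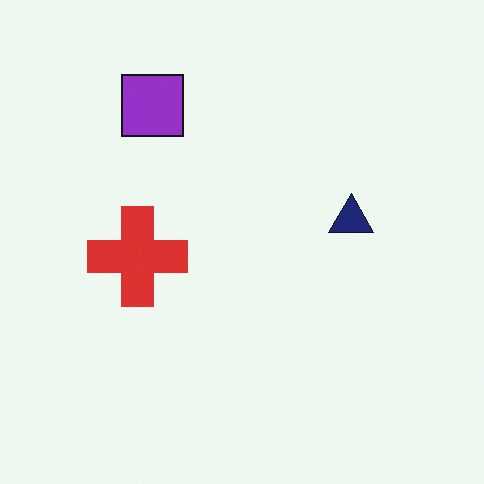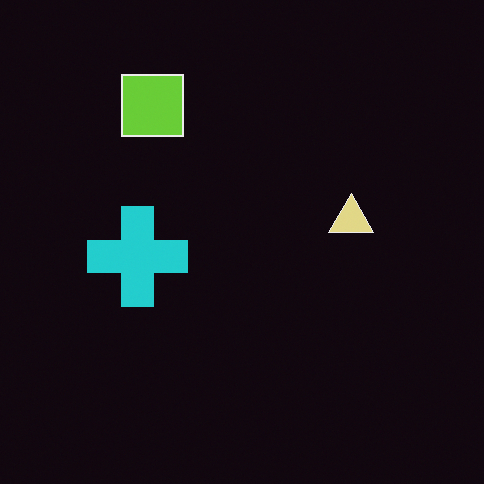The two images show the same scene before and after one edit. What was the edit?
Color-inverted (negative).

The light background has become dark and every shape's color is its complement — a photographic negative.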